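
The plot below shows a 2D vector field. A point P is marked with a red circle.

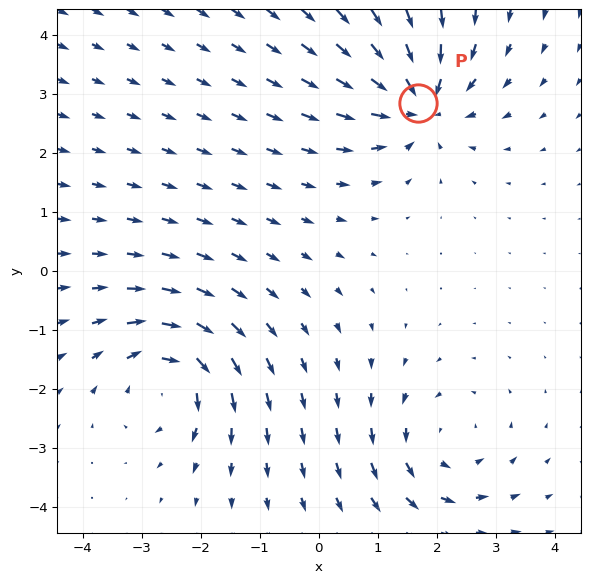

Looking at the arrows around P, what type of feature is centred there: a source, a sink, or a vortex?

At P (1.7, 2.8) the arrows converge inward. Divergence about -6, curl ≈0 — negative divergence with near-zero curl is a sink.

sink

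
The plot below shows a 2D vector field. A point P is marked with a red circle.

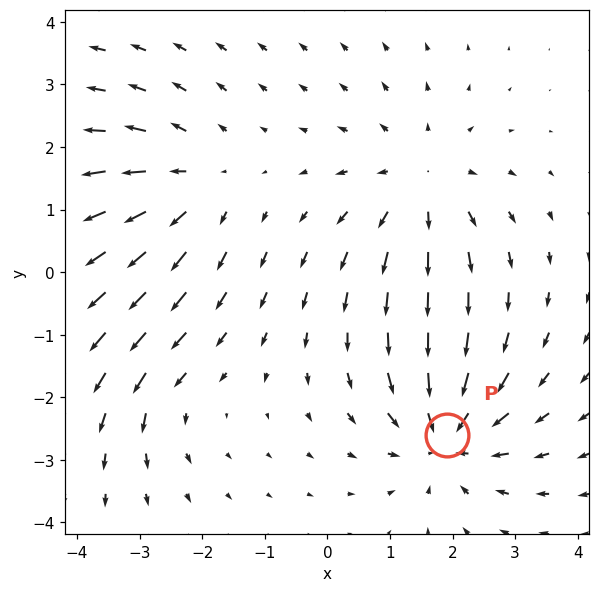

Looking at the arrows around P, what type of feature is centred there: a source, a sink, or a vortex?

At P (1.9, -2.6) the arrows converge inward. Divergence about -6, curl ≈0 — negative divergence with near-zero curl is a sink.

sink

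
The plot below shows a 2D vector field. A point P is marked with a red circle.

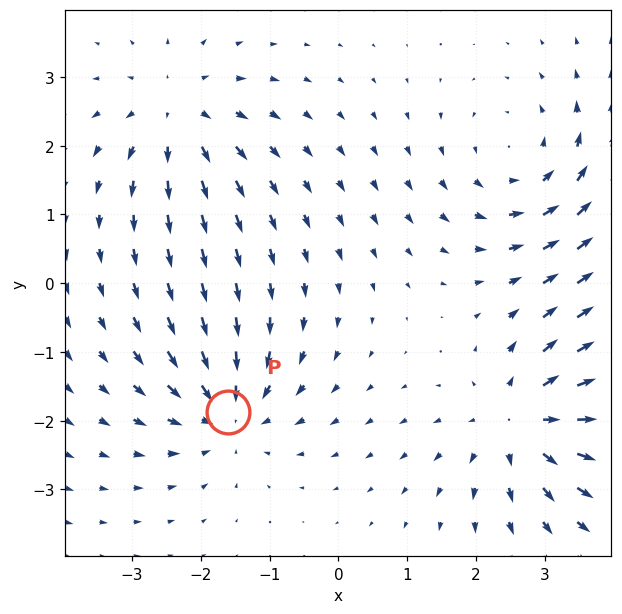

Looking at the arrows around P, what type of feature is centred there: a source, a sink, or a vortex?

At P (-1.6, -1.9) the arrows converge inward. Divergence about -4, curl ≈0 — negative divergence with near-zero curl is a sink.

sink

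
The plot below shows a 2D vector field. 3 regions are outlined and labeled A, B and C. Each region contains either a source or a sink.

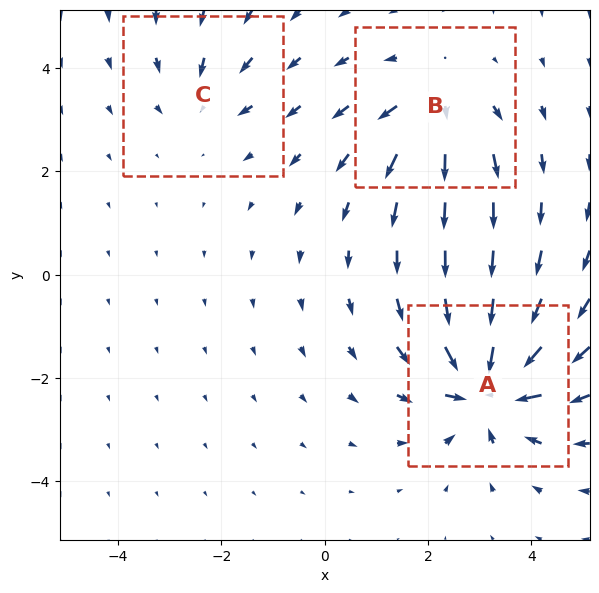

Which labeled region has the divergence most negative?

Divergence at each region's feature centre — A: about -7, B: about +4, C: about -3. Region A is most negative.

A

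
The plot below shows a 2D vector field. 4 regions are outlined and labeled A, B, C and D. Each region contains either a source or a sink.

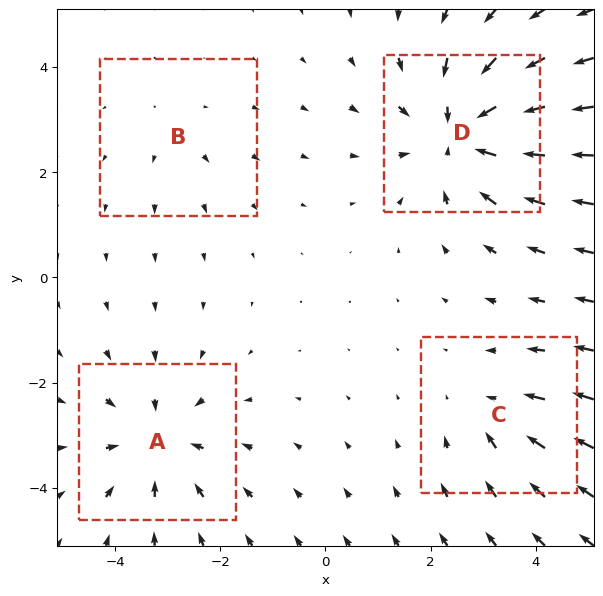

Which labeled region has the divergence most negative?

Divergence at each region's feature centre — A: about -4, B: about +2, C: about -3, D: about -6. Region D is most negative.

D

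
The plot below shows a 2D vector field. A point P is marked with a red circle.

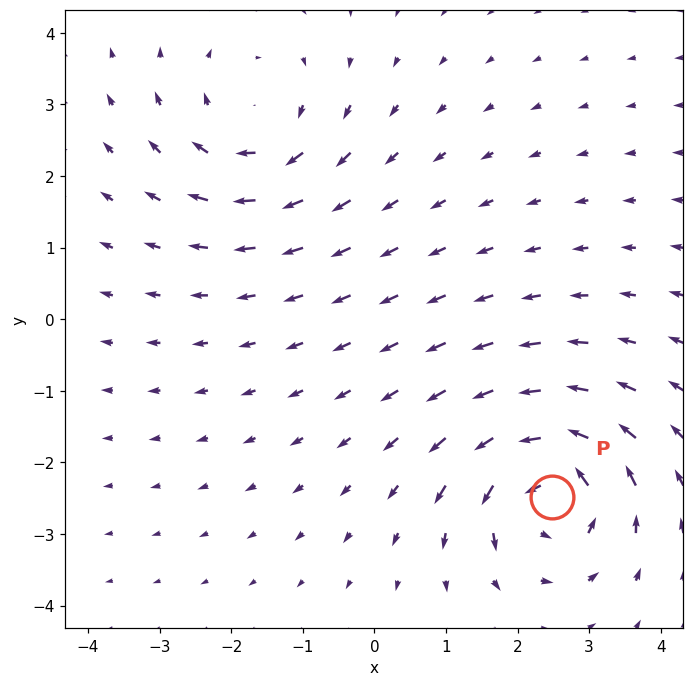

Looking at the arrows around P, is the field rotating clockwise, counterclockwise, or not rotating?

Near P at (2.5, -2.5) the arrows circulate counterclockwise. The curl (z-component) there is about +6; positive curl means counterclockwise rotation.

counterclockwise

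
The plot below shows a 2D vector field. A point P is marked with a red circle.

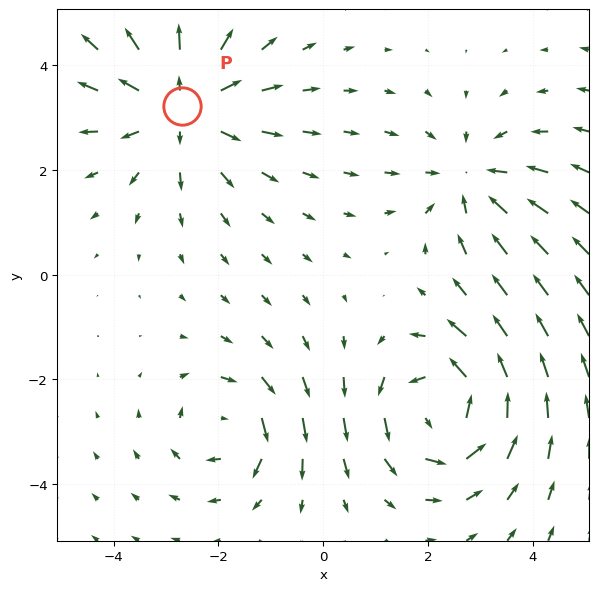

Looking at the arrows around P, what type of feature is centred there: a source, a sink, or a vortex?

source

At P (-2.7, 3.2) the arrows spread outward. Divergence about +4, curl ≈0 — positive divergence with near-zero curl is a source.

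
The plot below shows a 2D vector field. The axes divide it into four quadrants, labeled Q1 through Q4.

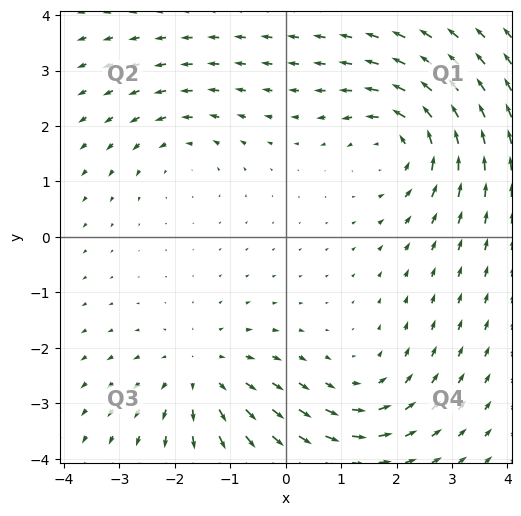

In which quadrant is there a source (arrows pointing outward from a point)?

Q3

The source sits at approximately (-1.5, -2.5), which lies in quadrant Q3. The divergence there is about +4, positive as expected for a source.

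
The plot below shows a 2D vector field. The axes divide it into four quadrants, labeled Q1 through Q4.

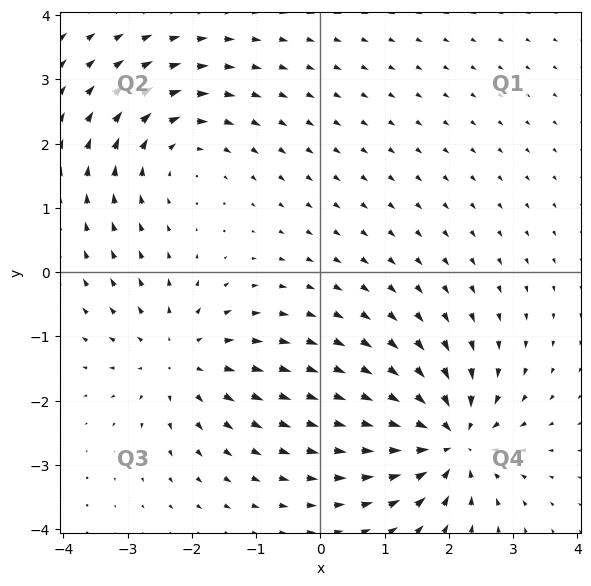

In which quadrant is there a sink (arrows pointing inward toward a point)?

The sink sits at approximately (2.0, -2.6), which lies in quadrant Q4. The divergence there is about -5, negative as expected for a sink.

Q4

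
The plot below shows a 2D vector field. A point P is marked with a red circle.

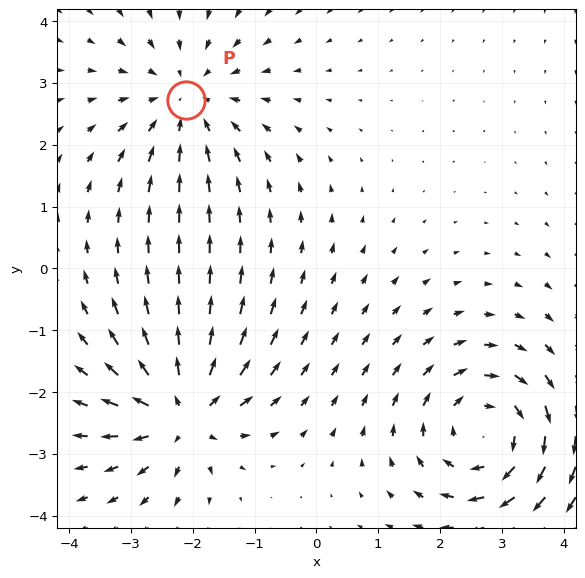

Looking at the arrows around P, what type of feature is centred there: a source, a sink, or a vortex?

sink

At P (-2.1, 2.7) the arrows converge inward. Divergence about -2, curl ≈0 — negative divergence with near-zero curl is a sink.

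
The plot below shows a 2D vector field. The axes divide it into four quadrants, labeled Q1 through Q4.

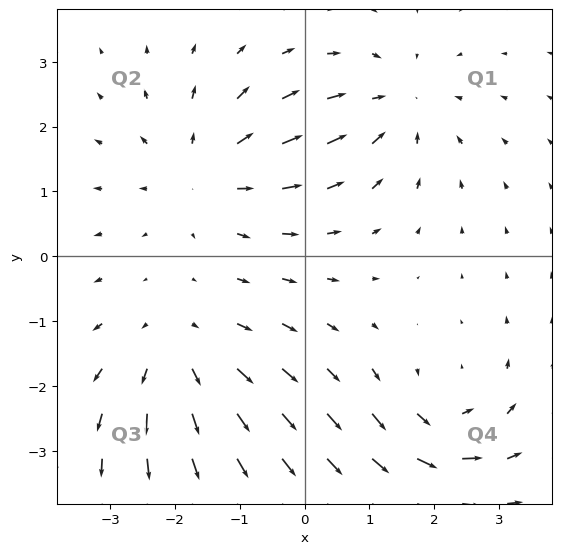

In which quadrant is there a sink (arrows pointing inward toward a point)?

Q1

The sink sits at approximately (1.4, 2.3), which lies in quadrant Q1. The divergence there is about -4, negative as expected for a sink.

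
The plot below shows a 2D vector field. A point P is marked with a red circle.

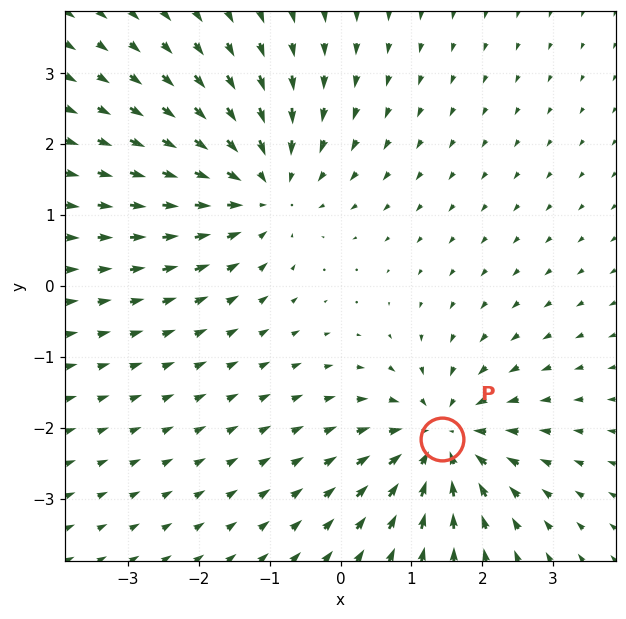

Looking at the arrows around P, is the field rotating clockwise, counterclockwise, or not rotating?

Near P at (1.4, -2.2) the arrows show no circulation. The curl there is ≈0.

not rotating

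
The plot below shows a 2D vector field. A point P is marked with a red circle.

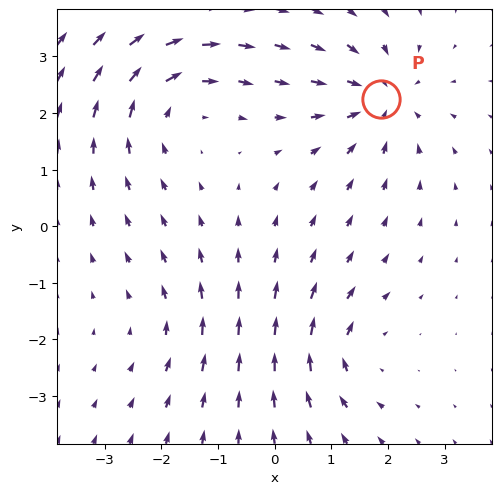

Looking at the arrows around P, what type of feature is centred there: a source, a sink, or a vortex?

sink

At P (1.9, 2.2) the arrows converge inward. Divergence about -5, curl ≈0 — negative divergence with near-zero curl is a sink.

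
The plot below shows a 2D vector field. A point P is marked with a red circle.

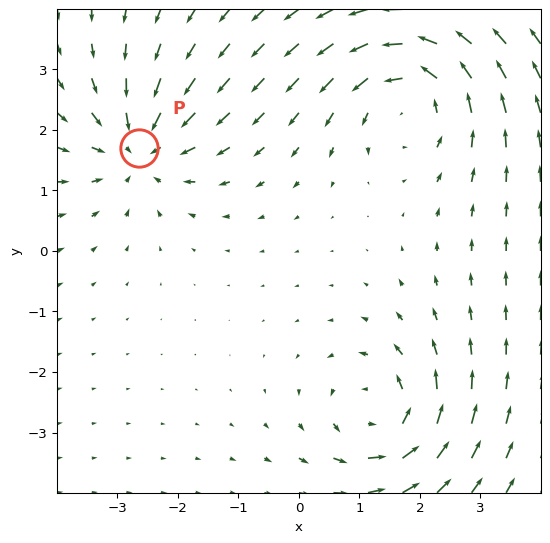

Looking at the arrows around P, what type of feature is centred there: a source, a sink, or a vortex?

At P (-2.6, 1.7) the arrows converge inward. Divergence about -4, curl ≈0 — negative divergence with near-zero curl is a sink.

sink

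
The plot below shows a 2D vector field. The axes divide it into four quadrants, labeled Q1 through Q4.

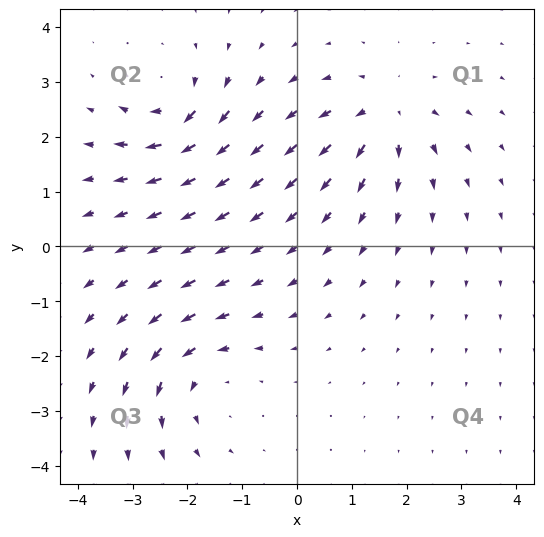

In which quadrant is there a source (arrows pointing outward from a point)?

The source sits at approximately (1.6, 2.4), which lies in quadrant Q1. The divergence there is about +4, positive as expected for a source.

Q1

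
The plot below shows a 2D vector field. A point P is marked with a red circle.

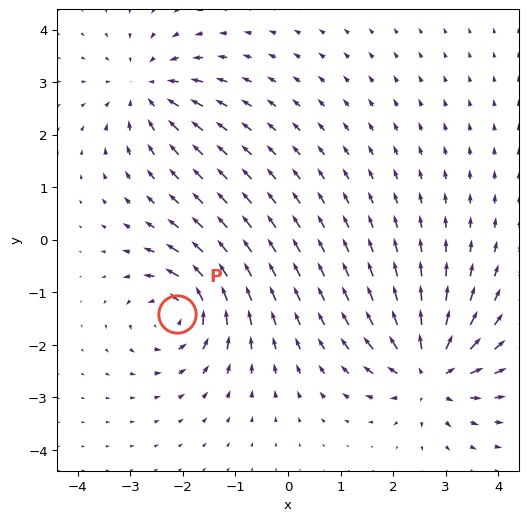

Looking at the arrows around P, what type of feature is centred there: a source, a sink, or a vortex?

vortex

At P (-2.1, -1.4) the arrows circulate counterclockwise. Divergence ≈0, curl about +6 — near-zero divergence with nonzero curl is a vortex.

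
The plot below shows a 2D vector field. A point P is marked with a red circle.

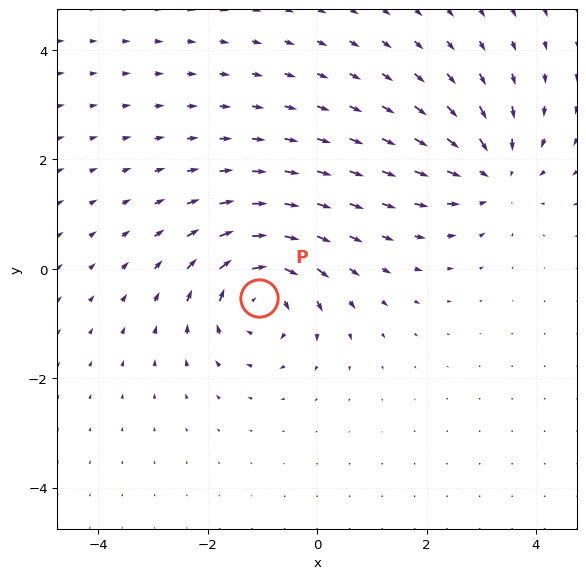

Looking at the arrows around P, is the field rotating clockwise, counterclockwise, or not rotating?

Near P at (-1.1, -0.5) the arrows circulate clockwise. The curl (z-component) there is about -6; negative curl means clockwise rotation.

clockwise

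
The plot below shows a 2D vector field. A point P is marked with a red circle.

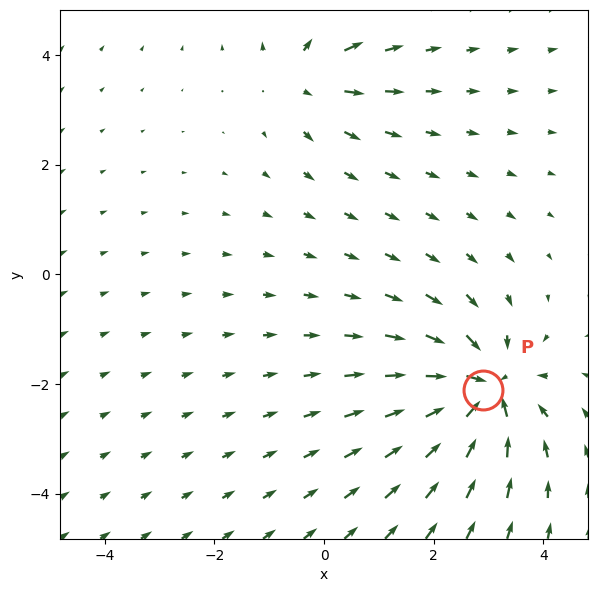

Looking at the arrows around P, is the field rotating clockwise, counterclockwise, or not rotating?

not rotating

Near P at (2.9, -2.1) the arrows show no circulation. The curl there is ≈0.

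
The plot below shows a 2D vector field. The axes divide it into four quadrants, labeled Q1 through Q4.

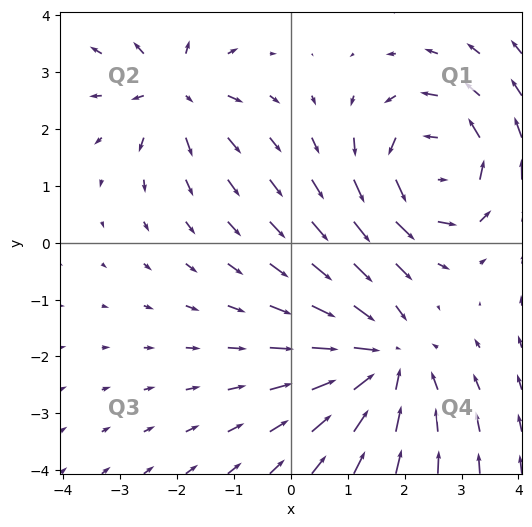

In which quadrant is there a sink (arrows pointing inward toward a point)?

Q4

The sink sits at approximately (1.6, -2.1), which lies in quadrant Q4. The divergence there is about -4, negative as expected for a sink.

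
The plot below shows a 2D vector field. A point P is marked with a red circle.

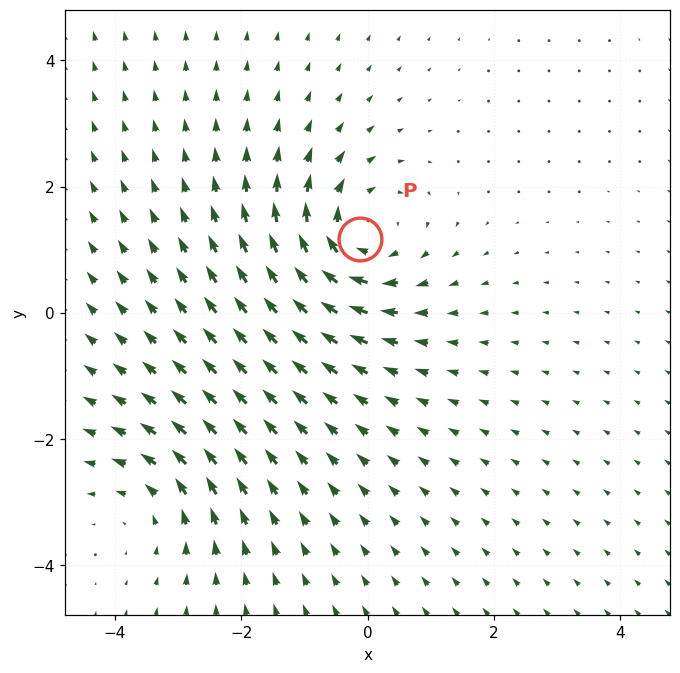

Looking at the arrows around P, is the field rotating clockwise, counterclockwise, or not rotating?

Near P at (-0.1, 1.2) the arrows circulate clockwise. The curl (z-component) there is about -5; negative curl means clockwise rotation.

clockwise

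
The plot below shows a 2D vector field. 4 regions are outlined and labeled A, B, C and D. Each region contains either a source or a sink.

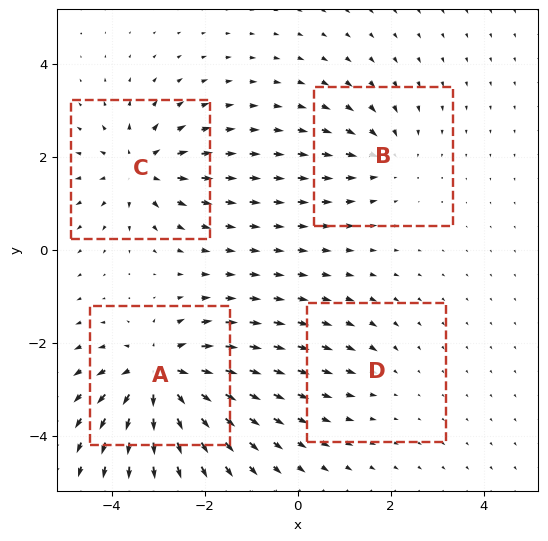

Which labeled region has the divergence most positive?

A

Divergence at each region's feature centre — A: about +8, B: about -4, C: about +5, D: about -2. Region A is most positive.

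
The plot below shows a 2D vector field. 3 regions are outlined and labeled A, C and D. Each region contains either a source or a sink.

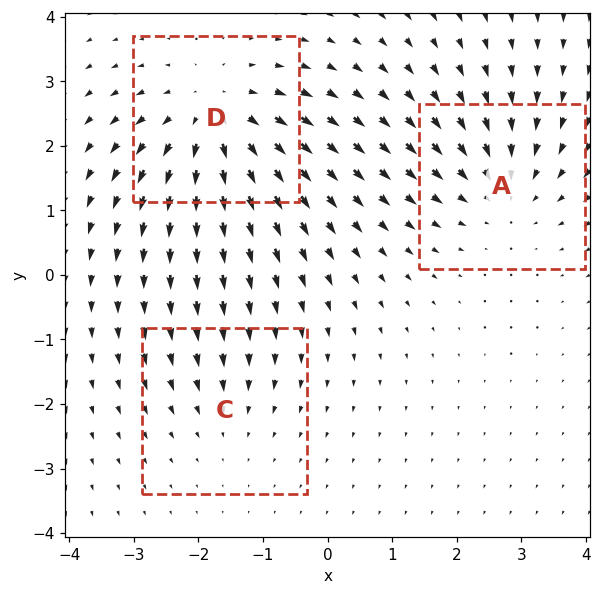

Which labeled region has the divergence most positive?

Divergence at each region's feature centre — A: about -3, C: about -2, D: about +4. Region D is most positive.

D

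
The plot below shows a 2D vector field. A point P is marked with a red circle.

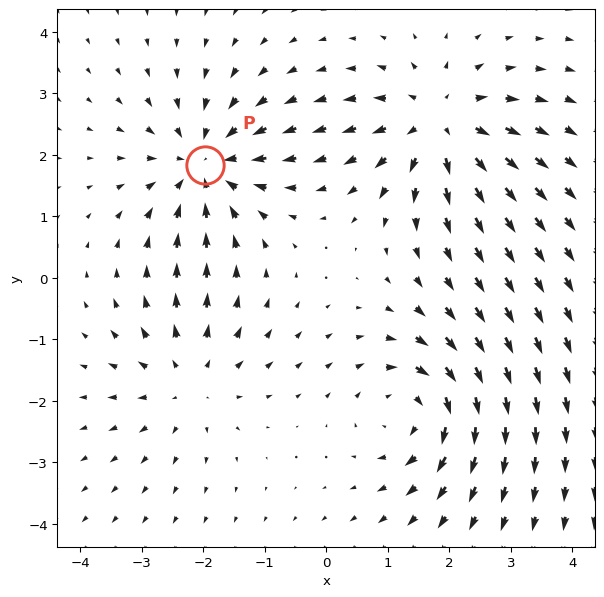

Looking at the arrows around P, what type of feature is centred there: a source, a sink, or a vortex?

At P (-2.0, 1.8) the arrows converge inward. Divergence about -5, curl ≈0 — negative divergence with near-zero curl is a sink.

sink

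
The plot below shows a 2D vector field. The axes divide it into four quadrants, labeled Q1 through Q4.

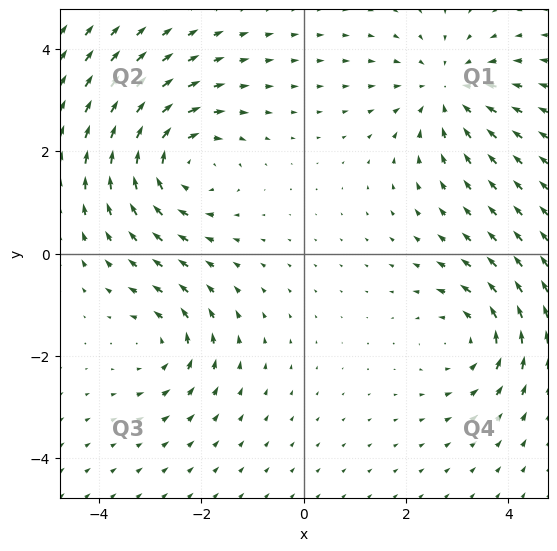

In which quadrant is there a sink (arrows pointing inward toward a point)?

The sink sits at approximately (2.8, 3.2), which lies in quadrant Q1. The divergence there is about -4, negative as expected for a sink.

Q1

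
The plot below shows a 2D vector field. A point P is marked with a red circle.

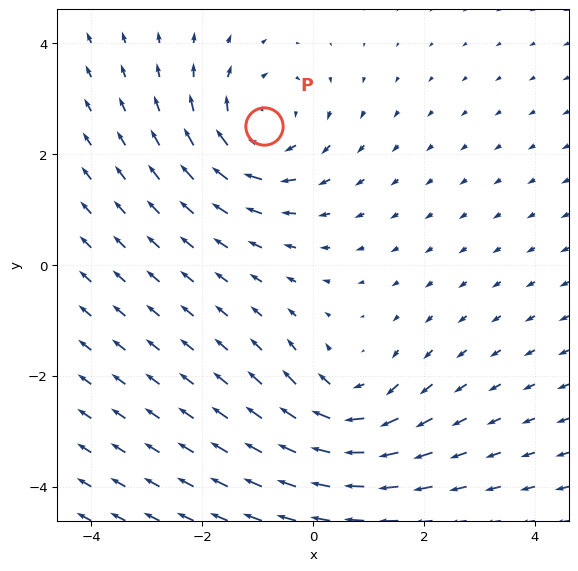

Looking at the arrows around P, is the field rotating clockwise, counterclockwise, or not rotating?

clockwise

Near P at (-0.9, 2.5) the arrows circulate clockwise. The curl (z-component) there is about -3; negative curl means clockwise rotation.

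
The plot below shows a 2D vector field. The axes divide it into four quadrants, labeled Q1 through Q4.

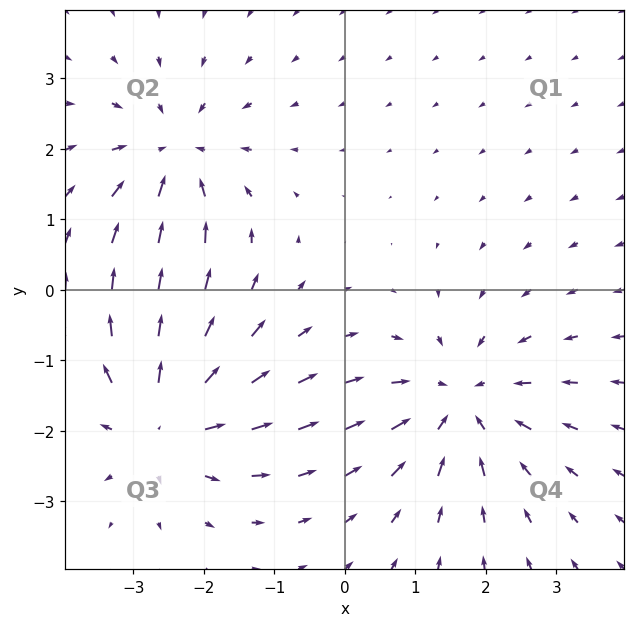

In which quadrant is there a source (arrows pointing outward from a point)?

The source sits at approximately (-2.6, -1.9), which lies in quadrant Q3. The divergence there is about +4, positive as expected for a source.

Q3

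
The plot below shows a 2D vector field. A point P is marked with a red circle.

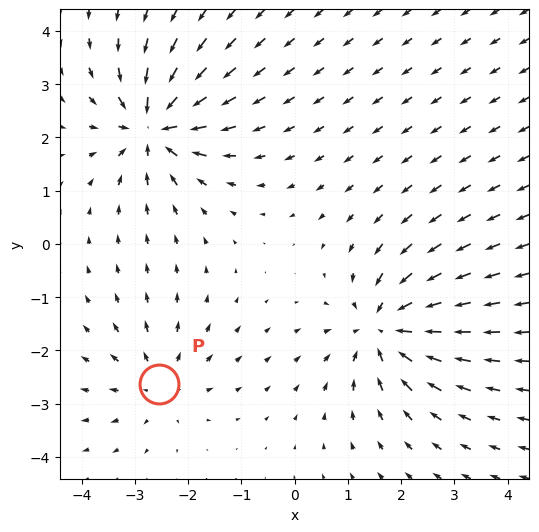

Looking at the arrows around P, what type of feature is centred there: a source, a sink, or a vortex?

source

At P (-2.6, -2.6) the arrows spread outward. Divergence about +3, curl ≈0 — positive divergence with near-zero curl is a source.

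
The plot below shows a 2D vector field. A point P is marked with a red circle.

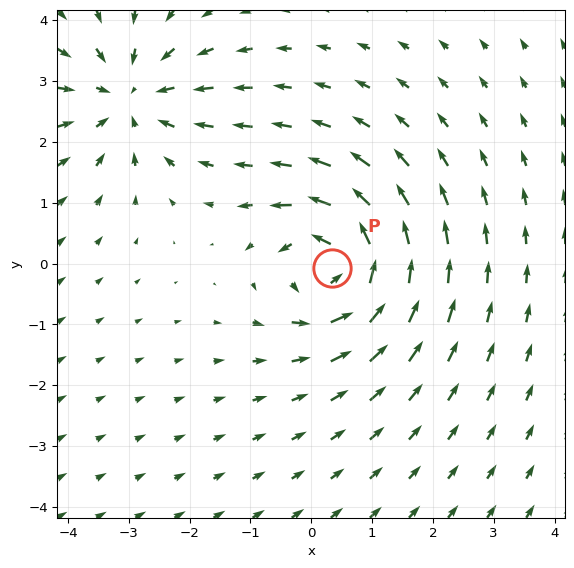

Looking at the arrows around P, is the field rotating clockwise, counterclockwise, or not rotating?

counterclockwise

Near P at (0.3, -0.1) the arrows circulate counterclockwise. The curl (z-component) there is about +6; positive curl means counterclockwise rotation.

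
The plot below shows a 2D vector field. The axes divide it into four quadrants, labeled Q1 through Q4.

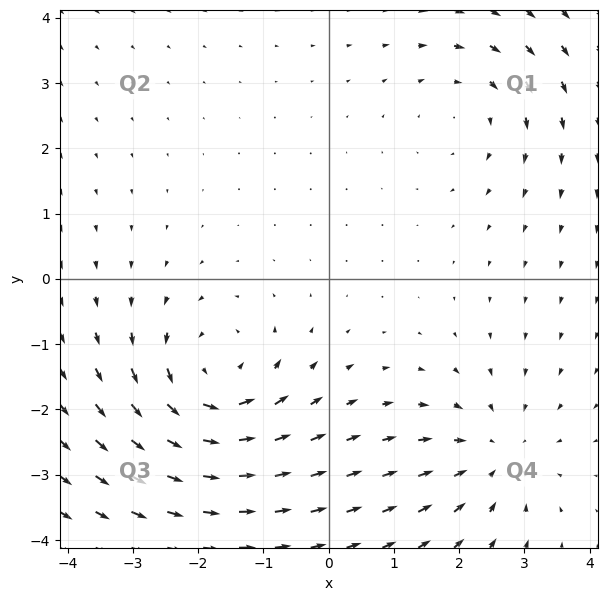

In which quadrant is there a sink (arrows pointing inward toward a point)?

The sink sits at approximately (2.5, -2.7), which lies in quadrant Q4. The divergence there is about -3, negative as expected for a sink.

Q4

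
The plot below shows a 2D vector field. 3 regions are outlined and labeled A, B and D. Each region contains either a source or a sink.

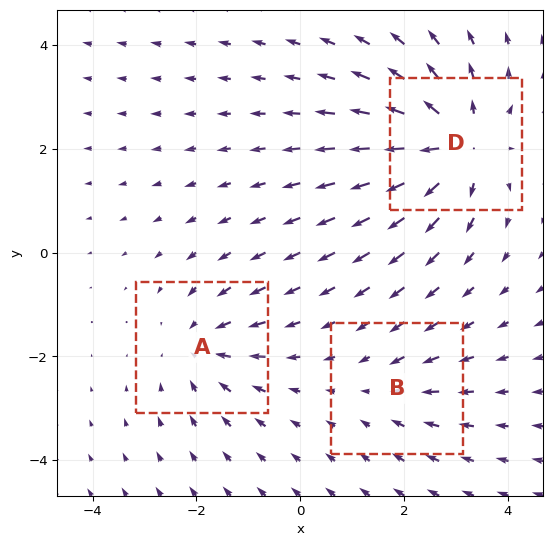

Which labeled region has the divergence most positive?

Divergence at each region's feature centre — A: about -3, B: about -2, D: about +5. Region D is most positive.

D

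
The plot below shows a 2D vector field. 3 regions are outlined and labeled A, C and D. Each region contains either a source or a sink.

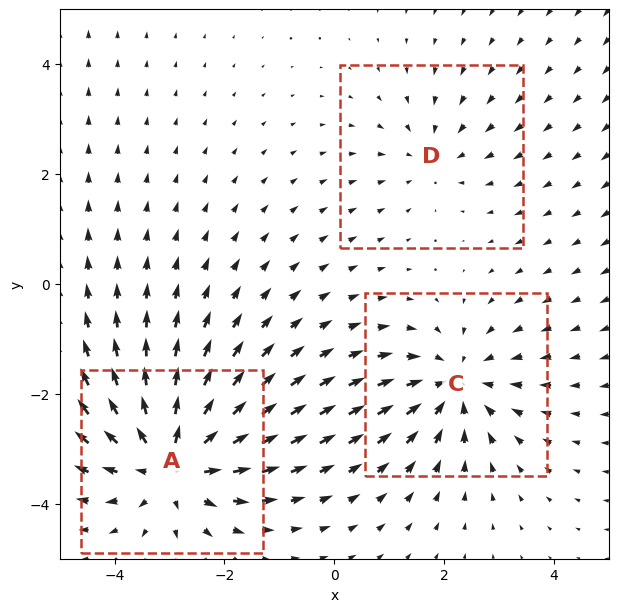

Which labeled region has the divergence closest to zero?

D

Divergence at each region's feature centre — A: about +5, C: about -3, D: about -2. Region D is closest to zero.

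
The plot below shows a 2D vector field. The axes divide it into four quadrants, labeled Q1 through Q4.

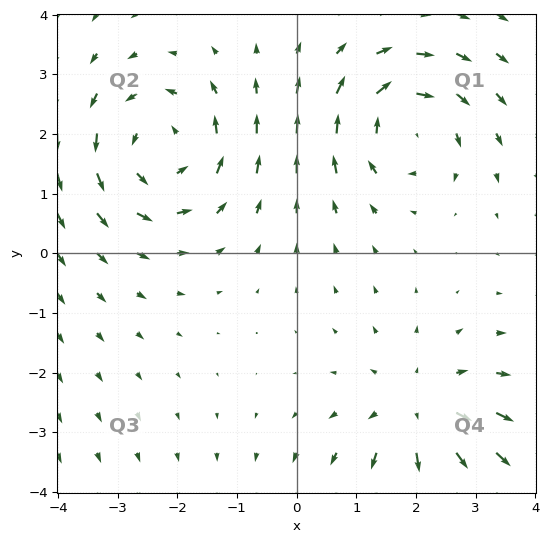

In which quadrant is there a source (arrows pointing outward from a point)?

Q4

The source sits at approximately (2.1, -2.7), which lies in quadrant Q4. The divergence there is about +3, positive as expected for a source.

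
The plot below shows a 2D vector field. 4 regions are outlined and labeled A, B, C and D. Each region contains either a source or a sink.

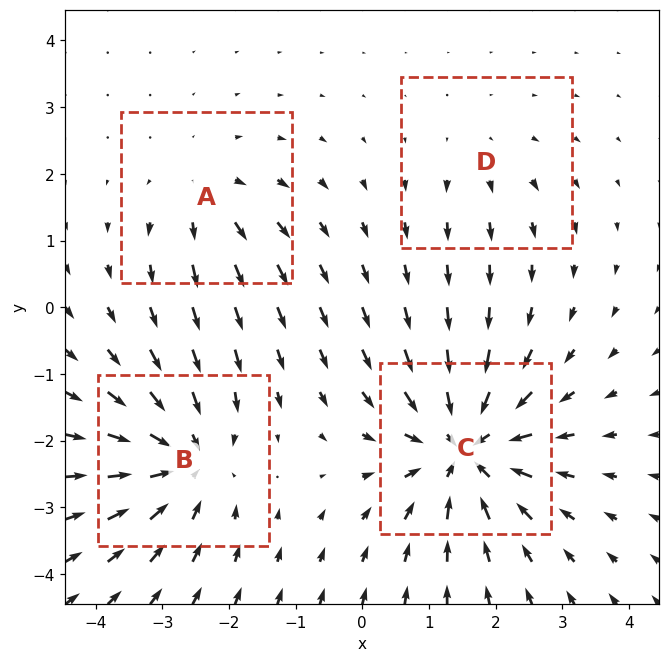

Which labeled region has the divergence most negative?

Divergence at each region's feature centre — A: about +3, B: about -6, C: about -7, D: about +2. Region C is most negative.

C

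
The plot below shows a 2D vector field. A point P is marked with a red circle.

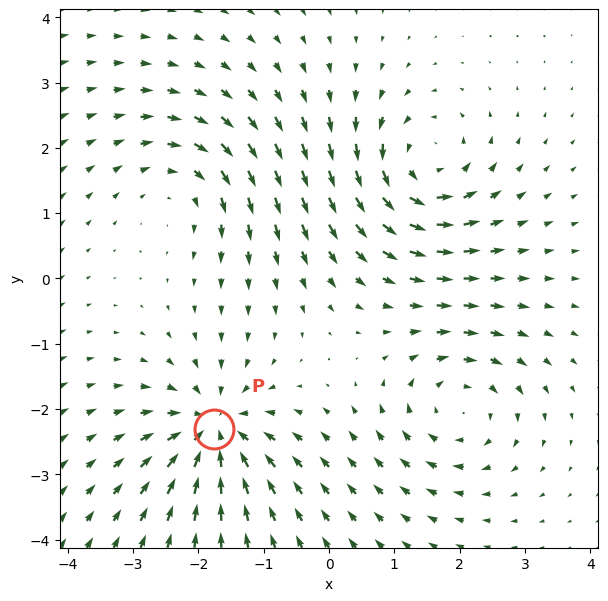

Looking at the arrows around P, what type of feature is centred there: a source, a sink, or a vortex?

sink

At P (-1.8, -2.3) the arrows converge inward. Divergence about -6, curl ≈0 — negative divergence with near-zero curl is a sink.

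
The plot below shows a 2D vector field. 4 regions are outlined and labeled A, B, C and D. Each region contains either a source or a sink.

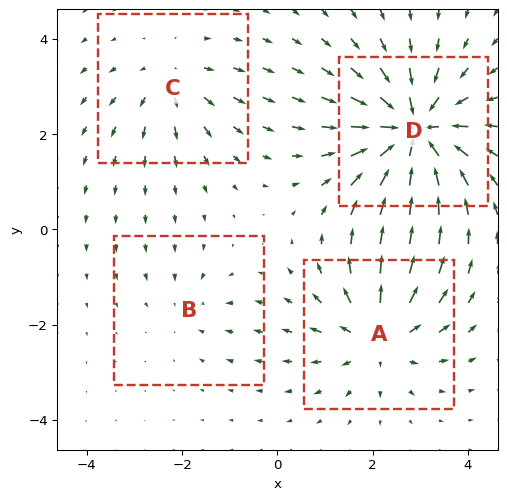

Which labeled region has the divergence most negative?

D

Divergence at each region's feature centre — A: about +5, B: about -2, C: about +3, D: about -7. Region D is most negative.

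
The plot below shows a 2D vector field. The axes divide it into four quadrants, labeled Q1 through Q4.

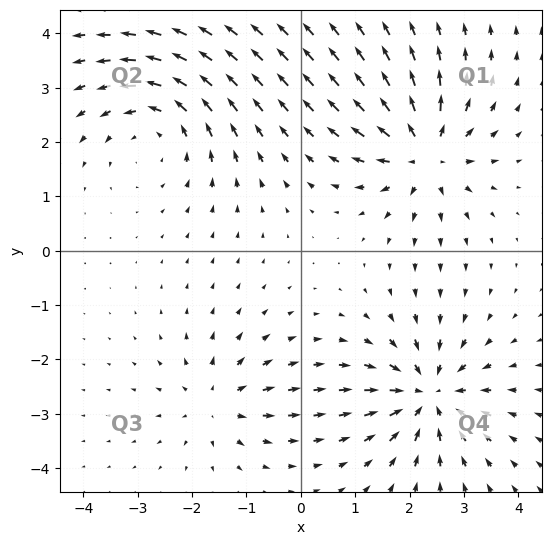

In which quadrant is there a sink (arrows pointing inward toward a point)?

Q4

The sink sits at approximately (2.3, -2.7), which lies in quadrant Q4. The divergence there is about -6, negative as expected for a sink.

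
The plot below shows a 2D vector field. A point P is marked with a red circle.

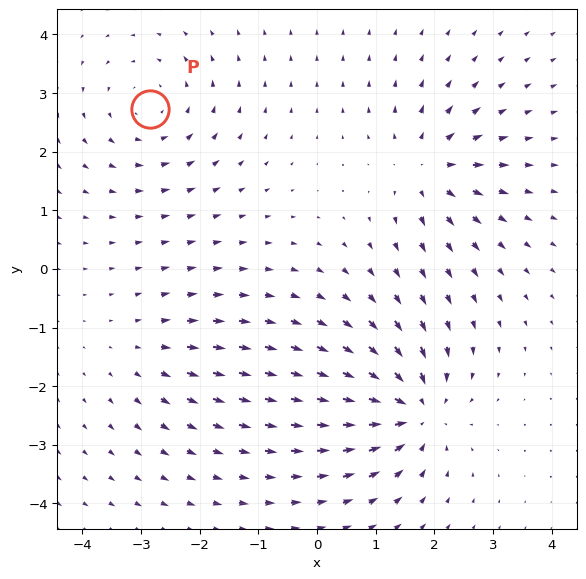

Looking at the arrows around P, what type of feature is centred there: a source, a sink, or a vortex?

vortex

At P (-2.9, 2.7) the arrows circulate counterclockwise. Divergence ≈0, curl about +3 — near-zero divergence with nonzero curl is a vortex.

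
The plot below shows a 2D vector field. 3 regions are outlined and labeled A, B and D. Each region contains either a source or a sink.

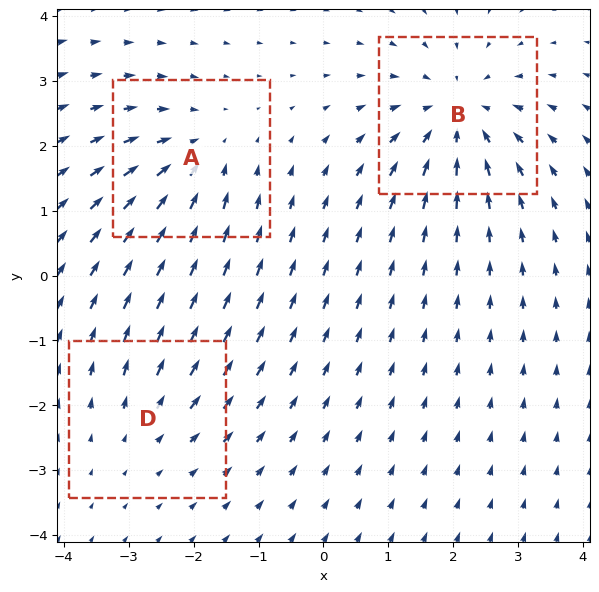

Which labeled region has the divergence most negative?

B

Divergence at each region's feature centre — A: about -3, B: about -5, D: about +2. Region B is most negative.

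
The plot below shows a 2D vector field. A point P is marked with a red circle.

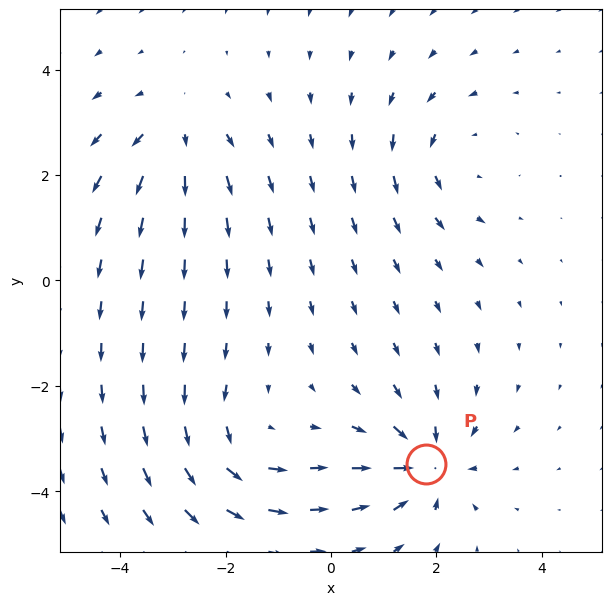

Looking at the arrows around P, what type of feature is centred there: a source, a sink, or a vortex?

At P (1.8, -3.5) the arrows converge inward. Divergence about -5, curl ≈0 — negative divergence with near-zero curl is a sink.

sink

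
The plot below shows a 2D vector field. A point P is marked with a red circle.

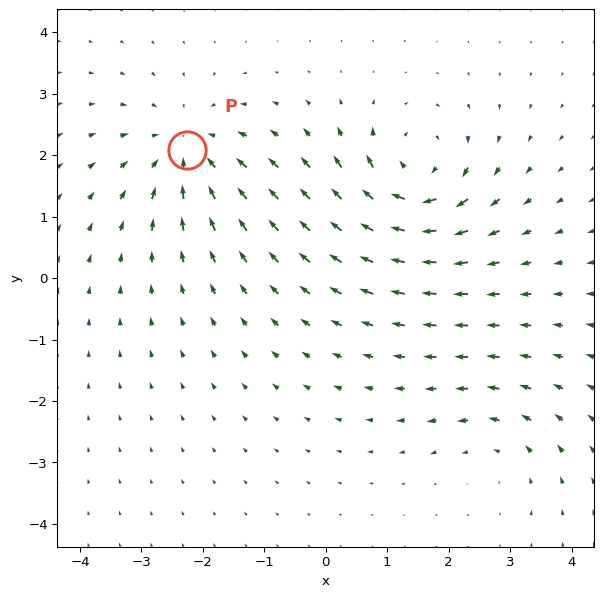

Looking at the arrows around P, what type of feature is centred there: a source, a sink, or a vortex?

At P (-2.3, 2.1) the arrows converge inward. Divergence about -5, curl ≈0 — negative divergence with near-zero curl is a sink.

sink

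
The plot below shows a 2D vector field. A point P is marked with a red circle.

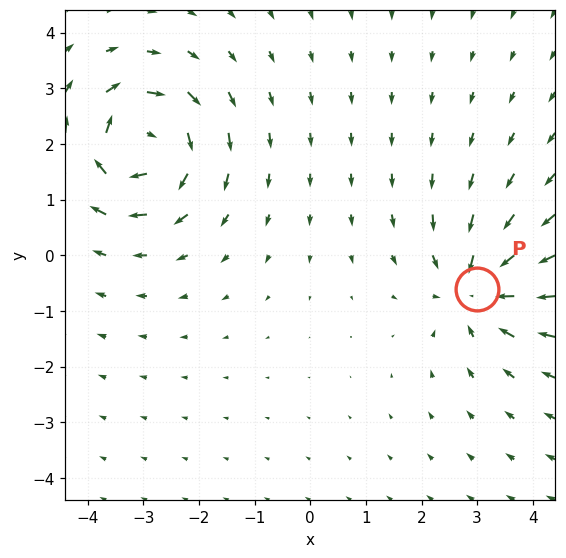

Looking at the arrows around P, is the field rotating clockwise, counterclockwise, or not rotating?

Near P at (3.0, -0.6) the arrows show no circulation. The curl there is ≈0.

not rotating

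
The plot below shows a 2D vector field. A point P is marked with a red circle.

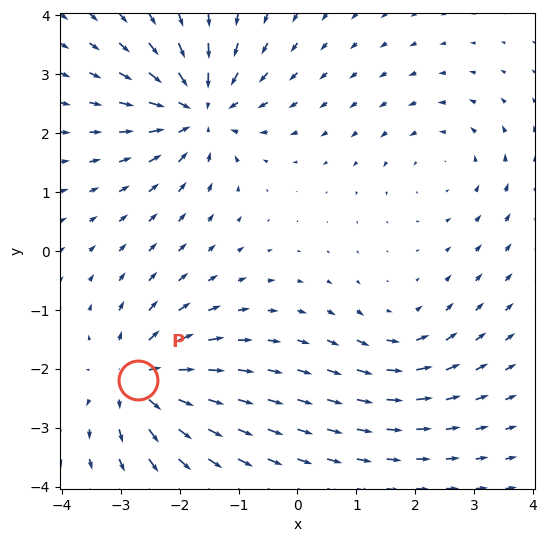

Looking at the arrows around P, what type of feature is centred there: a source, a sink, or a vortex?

source

At P (-2.7, -2.2) the arrows spread outward. Divergence about +6, curl ≈0 — positive divergence with near-zero curl is a source.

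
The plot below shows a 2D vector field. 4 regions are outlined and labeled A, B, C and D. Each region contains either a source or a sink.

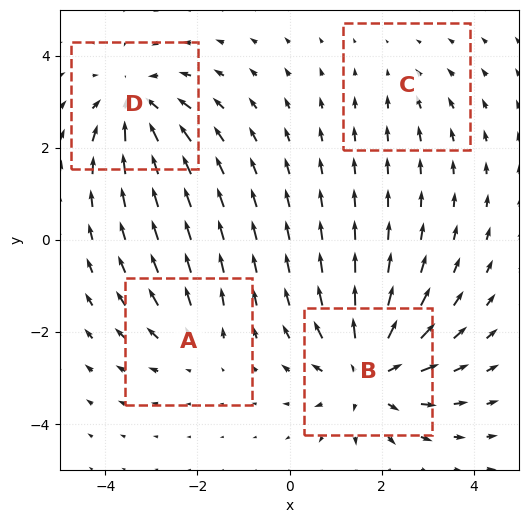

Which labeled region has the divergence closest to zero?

C

Divergence at each region's feature centre — A: about +3, B: about +6, C: about -2, D: about -5. Region C is closest to zero.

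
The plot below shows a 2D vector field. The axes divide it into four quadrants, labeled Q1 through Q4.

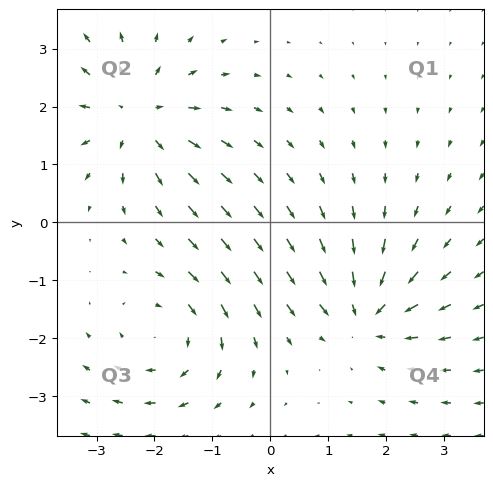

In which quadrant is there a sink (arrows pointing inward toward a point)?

Q4

The sink sits at approximately (1.7, -1.6), which lies in quadrant Q4. The divergence there is about -4, negative as expected for a sink.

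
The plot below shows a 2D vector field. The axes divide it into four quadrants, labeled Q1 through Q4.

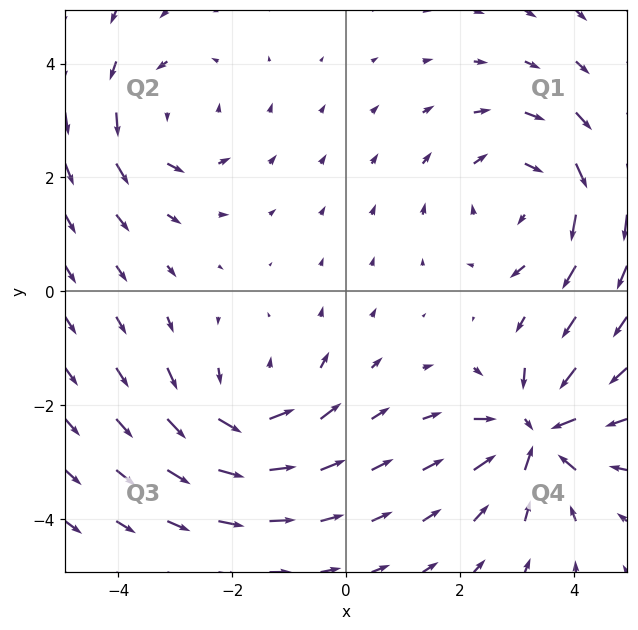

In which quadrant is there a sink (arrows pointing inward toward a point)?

Q4

The sink sits at approximately (3.3, -2.5), which lies in quadrant Q4. The divergence there is about -7, negative as expected for a sink.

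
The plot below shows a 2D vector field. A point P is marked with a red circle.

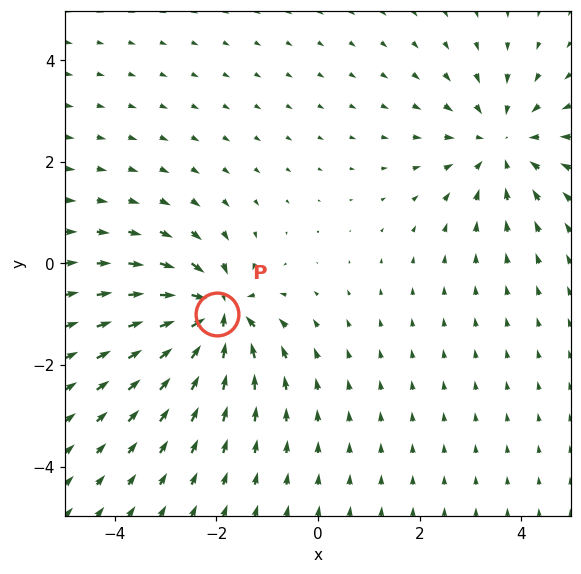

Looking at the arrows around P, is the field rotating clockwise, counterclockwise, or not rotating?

not rotating

Near P at (-2.0, -1.0) the arrows show no circulation. The curl there is ≈0.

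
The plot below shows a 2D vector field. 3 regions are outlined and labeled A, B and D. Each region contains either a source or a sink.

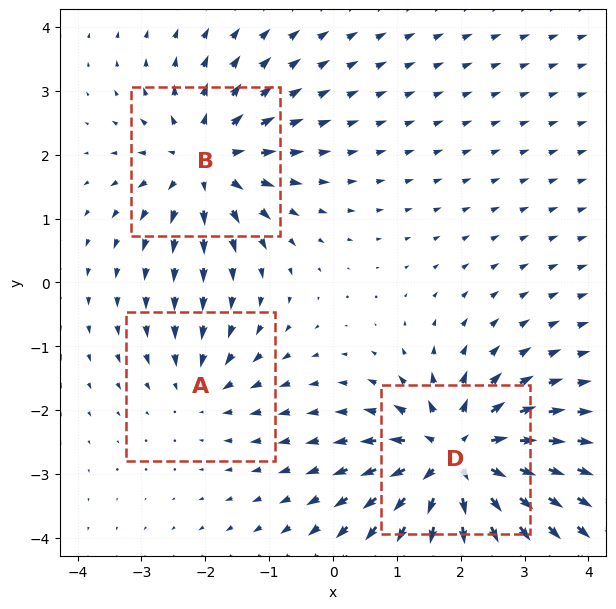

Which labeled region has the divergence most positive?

Divergence at each region's feature centre — A: about -2, B: about +4, D: about +6. Region D is most positive.

D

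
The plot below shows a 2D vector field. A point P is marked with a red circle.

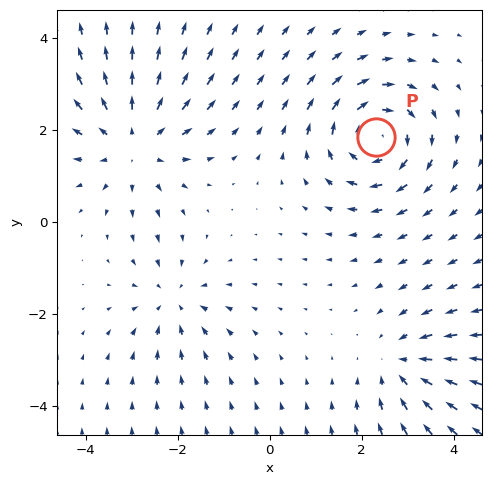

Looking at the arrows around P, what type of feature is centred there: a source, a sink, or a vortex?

At P (2.3, 1.9) the arrows circulate clockwise. Divergence ≈0, curl about -5 — near-zero divergence with nonzero curl is a vortex.

vortex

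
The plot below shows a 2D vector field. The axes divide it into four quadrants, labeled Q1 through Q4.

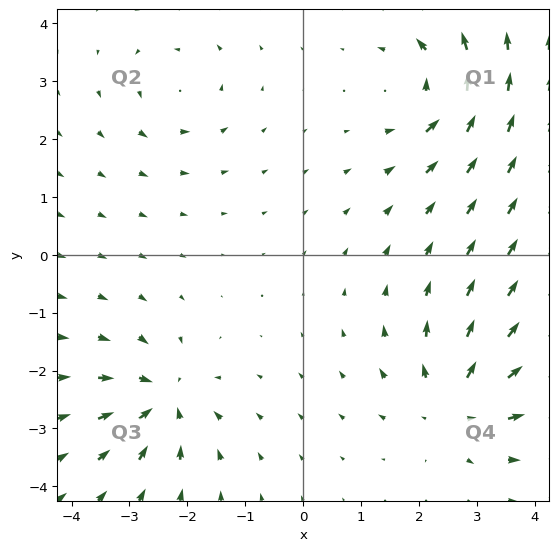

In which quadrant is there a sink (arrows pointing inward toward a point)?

Q3

The sink sits at approximately (-2.4, -2.5), which lies in quadrant Q3. The divergence there is about -5, negative as expected for a sink.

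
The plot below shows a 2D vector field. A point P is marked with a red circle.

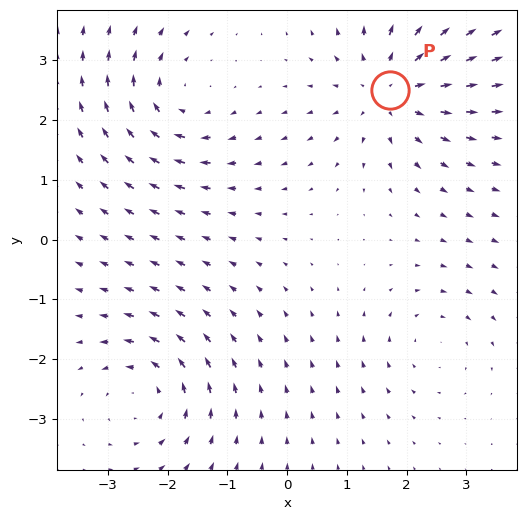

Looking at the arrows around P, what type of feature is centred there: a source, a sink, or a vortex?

source

At P (1.7, 2.5) the arrows spread outward. Divergence about +5, curl ≈0 — positive divergence with near-zero curl is a source.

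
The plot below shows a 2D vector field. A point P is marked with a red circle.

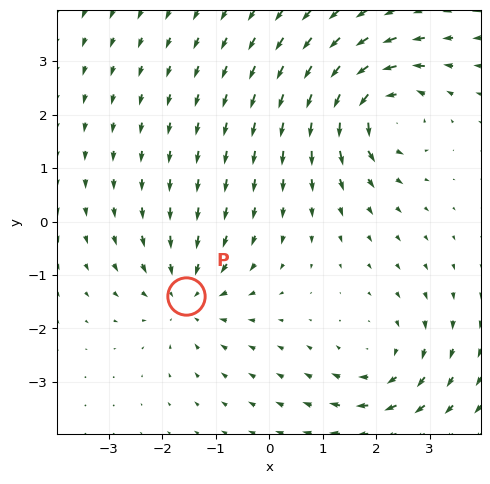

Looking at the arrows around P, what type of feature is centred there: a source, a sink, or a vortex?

sink

At P (-1.6, -1.4) the arrows converge inward. Divergence about -3, curl ≈0 — negative divergence with near-zero curl is a sink.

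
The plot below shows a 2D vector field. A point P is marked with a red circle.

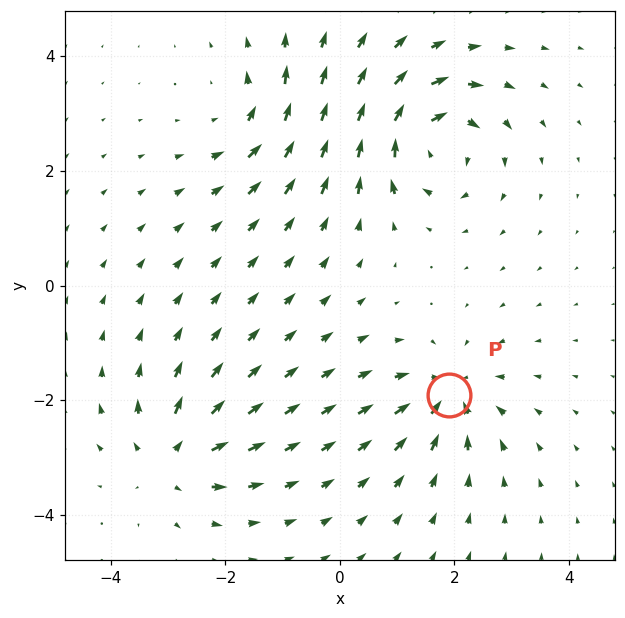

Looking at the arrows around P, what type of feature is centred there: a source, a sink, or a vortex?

At P (1.9, -1.9) the arrows converge inward. Divergence about -5, curl ≈0 — negative divergence with near-zero curl is a sink.

sink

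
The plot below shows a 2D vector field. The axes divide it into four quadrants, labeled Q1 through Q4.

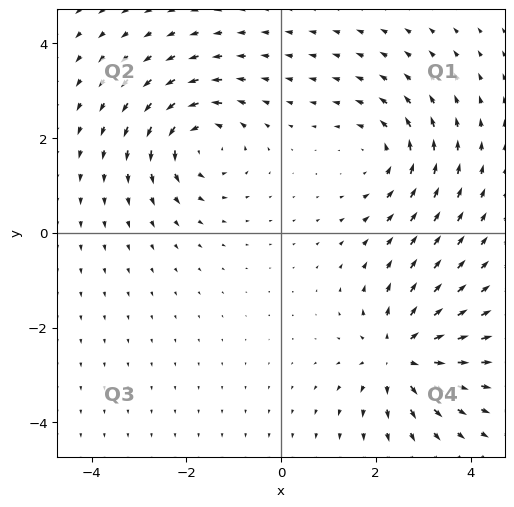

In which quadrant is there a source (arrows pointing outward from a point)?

The source sits at approximately (2.5, -2.6), which lies in quadrant Q4. The divergence there is about +5, positive as expected for a source.

Q4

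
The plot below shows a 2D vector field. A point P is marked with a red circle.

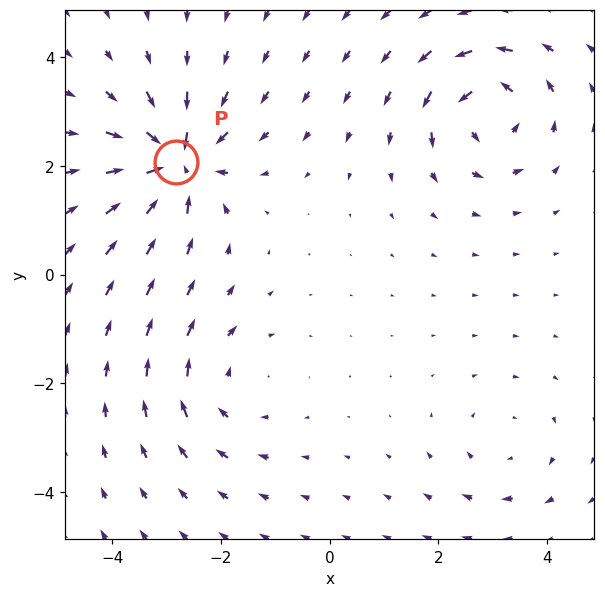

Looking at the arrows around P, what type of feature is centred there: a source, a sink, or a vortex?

sink

At P (-2.8, 2.1) the arrows converge inward. Divergence about -7, curl ≈0 — negative divergence with near-zero curl is a sink.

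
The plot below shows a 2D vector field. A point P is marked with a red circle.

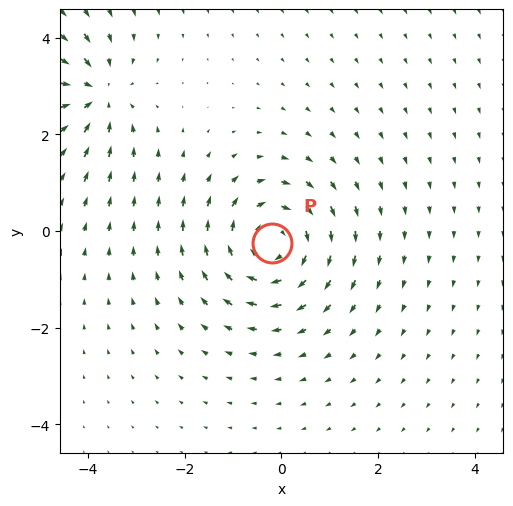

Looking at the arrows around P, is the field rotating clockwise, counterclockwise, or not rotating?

Near P at (-0.2, -0.2) the arrows circulate clockwise. The curl (z-component) there is about -4; negative curl means clockwise rotation.

clockwise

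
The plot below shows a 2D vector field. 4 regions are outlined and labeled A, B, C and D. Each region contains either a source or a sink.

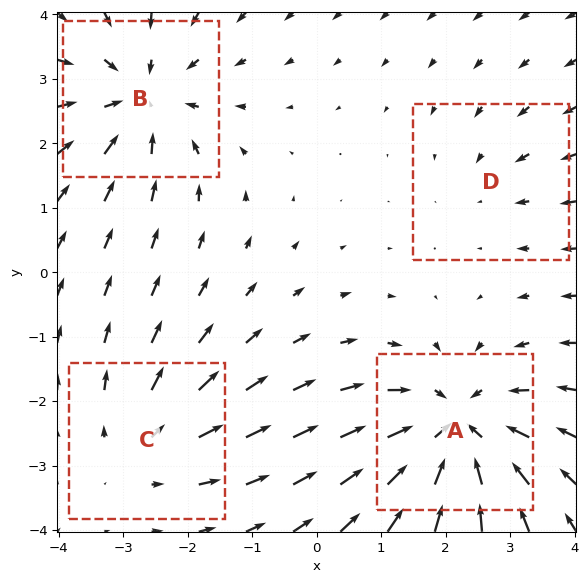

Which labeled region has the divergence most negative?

A

Divergence at each region's feature centre — A: about -6, B: about -5, C: about +3, D: about -2. Region A is most negative.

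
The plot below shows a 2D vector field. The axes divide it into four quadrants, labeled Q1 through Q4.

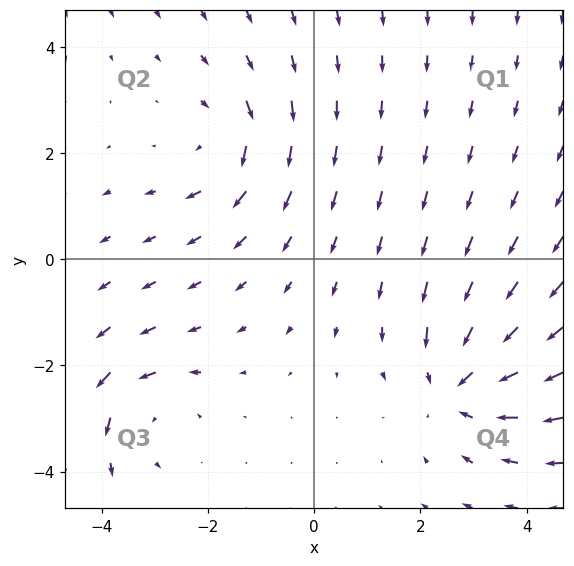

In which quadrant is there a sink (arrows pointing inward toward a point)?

The sink sits at approximately (2.8, -2.4), which lies in quadrant Q4. The divergence there is about -4, negative as expected for a sink.

Q4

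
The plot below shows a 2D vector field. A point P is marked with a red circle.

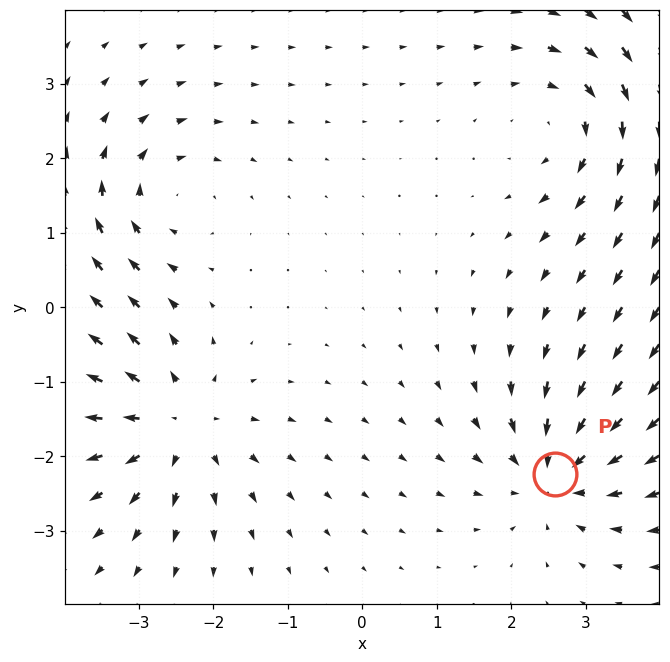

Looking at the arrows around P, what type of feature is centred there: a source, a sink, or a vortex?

At P (2.6, -2.2) the arrows converge inward. Divergence about -6, curl ≈0 — negative divergence with near-zero curl is a sink.

sink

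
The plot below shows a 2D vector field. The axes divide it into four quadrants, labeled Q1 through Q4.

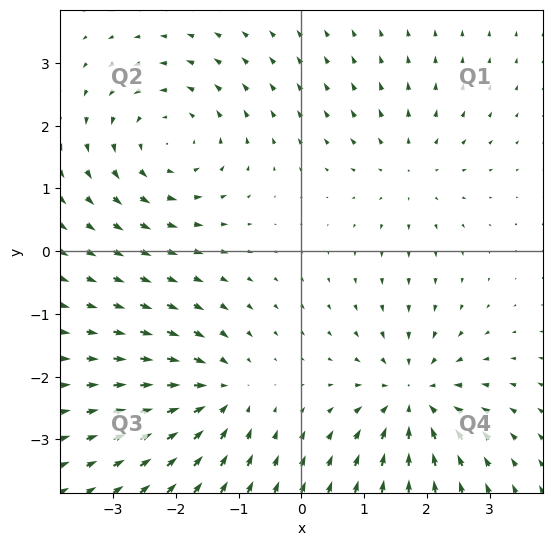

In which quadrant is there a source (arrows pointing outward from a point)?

The source sits at approximately (1.7, 1.3), which lies in quadrant Q1. The divergence there is about +3, positive as expected for a source.

Q1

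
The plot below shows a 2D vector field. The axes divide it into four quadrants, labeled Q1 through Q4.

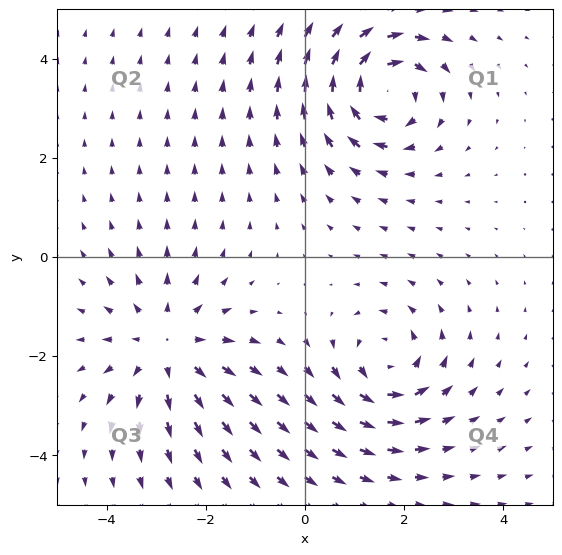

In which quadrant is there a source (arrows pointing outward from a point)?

The source sits at approximately (-2.8, -1.8), which lies in quadrant Q3. The divergence there is about +4, positive as expected for a source.

Q3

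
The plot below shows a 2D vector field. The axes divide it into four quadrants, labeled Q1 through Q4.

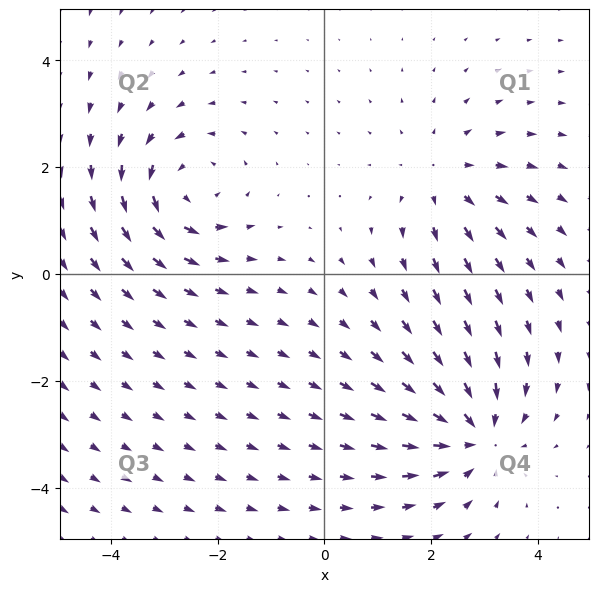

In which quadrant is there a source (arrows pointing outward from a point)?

Q1

The source sits at approximately (2.2, 1.8), which lies in quadrant Q1. The divergence there is about +3, positive as expected for a source.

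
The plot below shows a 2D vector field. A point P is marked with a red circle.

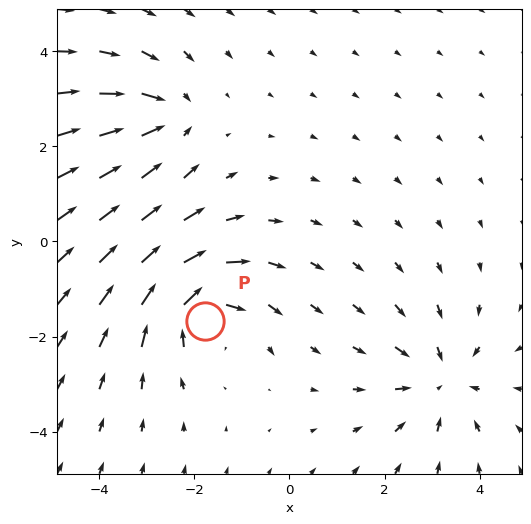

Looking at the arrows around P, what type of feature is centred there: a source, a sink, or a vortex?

vortex

At P (-1.8, -1.7) the arrows circulate clockwise. Divergence ≈0, curl about -5 — near-zero divergence with nonzero curl is a vortex.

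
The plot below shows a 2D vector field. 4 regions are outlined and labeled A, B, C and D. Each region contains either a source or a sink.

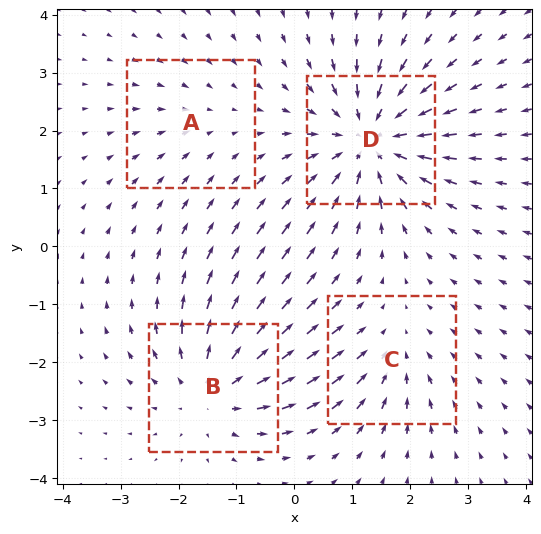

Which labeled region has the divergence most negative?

Divergence at each region's feature centre — A: about -2, B: about +5, C: about -3, D: about -6. Region D is most negative.

D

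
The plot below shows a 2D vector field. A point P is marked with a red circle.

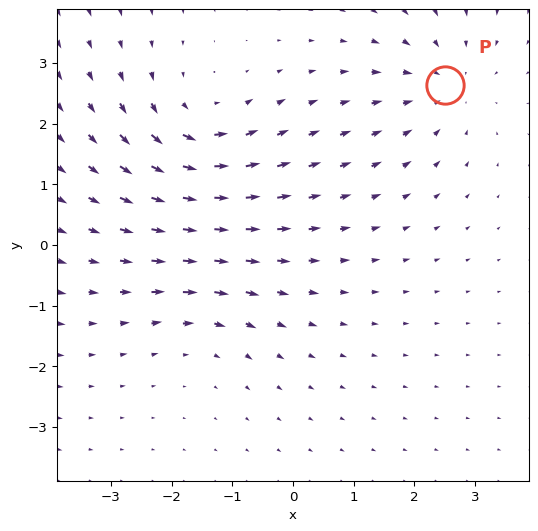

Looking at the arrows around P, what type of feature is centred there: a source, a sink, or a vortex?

sink

At P (2.5, 2.6) the arrows converge inward. Divergence about -3, curl ≈0 — negative divergence with near-zero curl is a sink.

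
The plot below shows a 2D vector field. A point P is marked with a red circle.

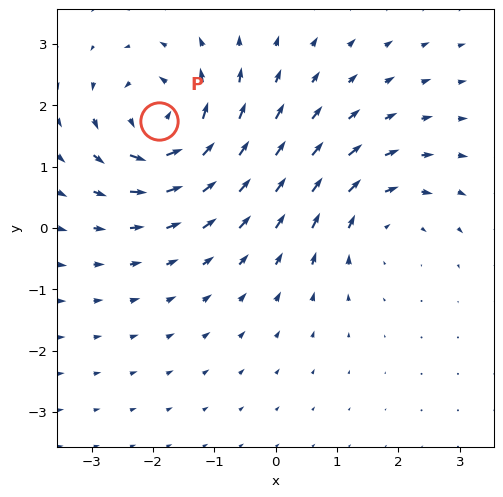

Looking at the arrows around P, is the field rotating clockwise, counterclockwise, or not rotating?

Near P at (-1.9, 1.7) the arrows circulate counterclockwise. The curl (z-component) there is about +5; positive curl means counterclockwise rotation.

counterclockwise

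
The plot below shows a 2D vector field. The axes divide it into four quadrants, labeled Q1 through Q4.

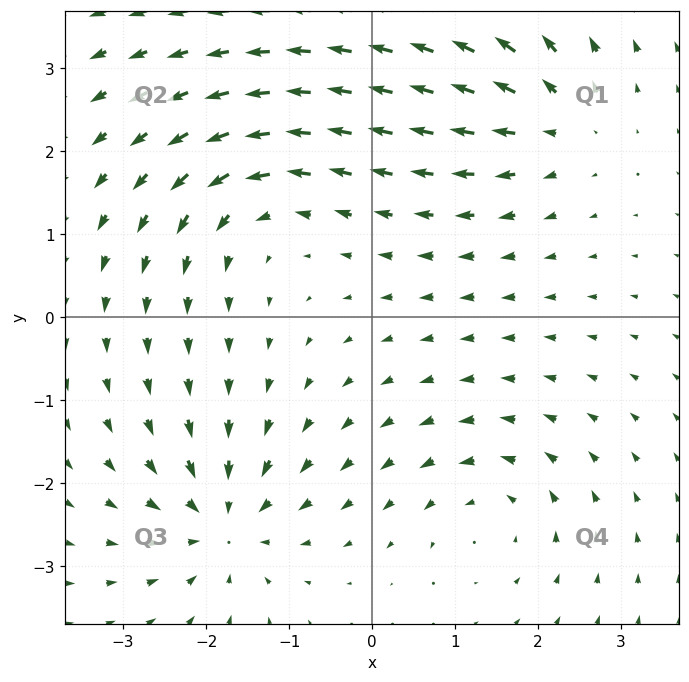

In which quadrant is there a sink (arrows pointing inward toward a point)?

Q3

The sink sits at approximately (-1.8, -2.5), which lies in quadrant Q3. The divergence there is about -6, negative as expected for a sink.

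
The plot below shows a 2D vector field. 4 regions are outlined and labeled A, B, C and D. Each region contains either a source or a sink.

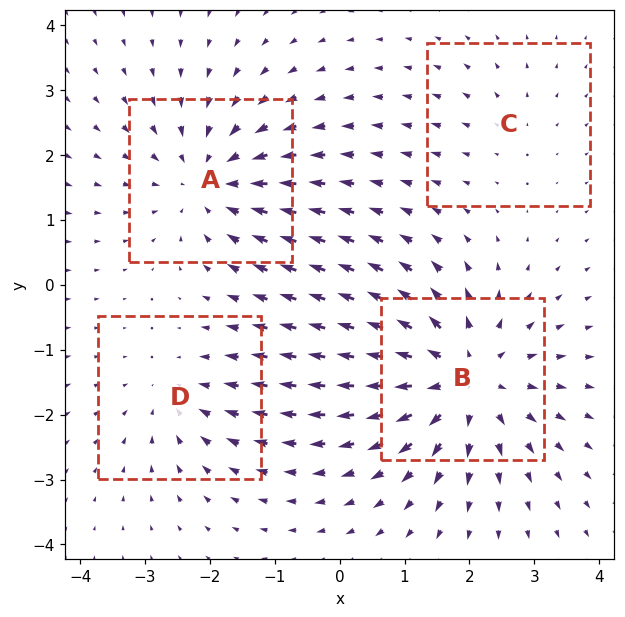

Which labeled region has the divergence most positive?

Divergence at each region's feature centre — A: about -5, B: about +6, C: about +2, D: about -3. Region B is most positive.

B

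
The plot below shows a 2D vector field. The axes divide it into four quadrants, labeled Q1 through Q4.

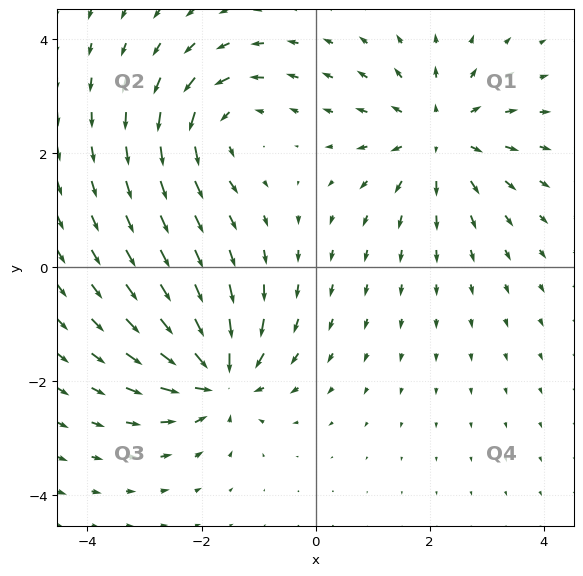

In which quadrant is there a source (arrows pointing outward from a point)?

The source sits at approximately (2.2, 2.3), which lies in quadrant Q1. The divergence there is about +4, positive as expected for a source.

Q1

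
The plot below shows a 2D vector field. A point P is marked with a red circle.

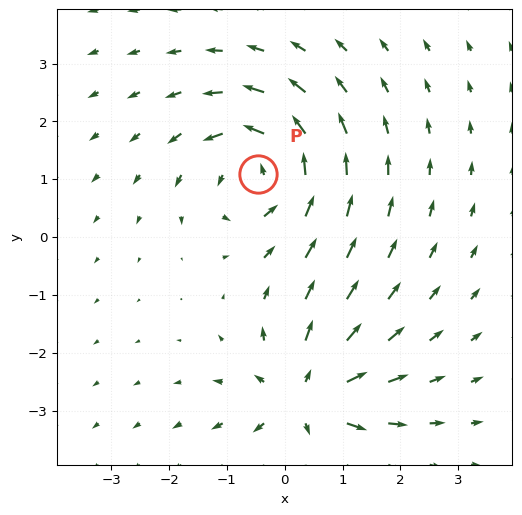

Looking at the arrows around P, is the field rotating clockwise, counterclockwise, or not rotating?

counterclockwise

Near P at (-0.5, 1.1) the arrows circulate counterclockwise. The curl (z-component) there is about +6; positive curl means counterclockwise rotation.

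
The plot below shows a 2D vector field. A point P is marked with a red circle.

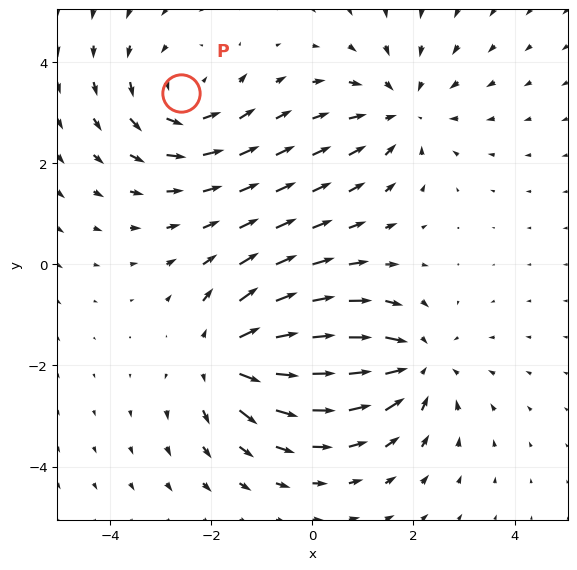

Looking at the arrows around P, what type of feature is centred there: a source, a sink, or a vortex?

At P (-2.6, 3.4) the arrows circulate counterclockwise. Divergence ≈0, curl about +3 — near-zero divergence with nonzero curl is a vortex.

vortex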